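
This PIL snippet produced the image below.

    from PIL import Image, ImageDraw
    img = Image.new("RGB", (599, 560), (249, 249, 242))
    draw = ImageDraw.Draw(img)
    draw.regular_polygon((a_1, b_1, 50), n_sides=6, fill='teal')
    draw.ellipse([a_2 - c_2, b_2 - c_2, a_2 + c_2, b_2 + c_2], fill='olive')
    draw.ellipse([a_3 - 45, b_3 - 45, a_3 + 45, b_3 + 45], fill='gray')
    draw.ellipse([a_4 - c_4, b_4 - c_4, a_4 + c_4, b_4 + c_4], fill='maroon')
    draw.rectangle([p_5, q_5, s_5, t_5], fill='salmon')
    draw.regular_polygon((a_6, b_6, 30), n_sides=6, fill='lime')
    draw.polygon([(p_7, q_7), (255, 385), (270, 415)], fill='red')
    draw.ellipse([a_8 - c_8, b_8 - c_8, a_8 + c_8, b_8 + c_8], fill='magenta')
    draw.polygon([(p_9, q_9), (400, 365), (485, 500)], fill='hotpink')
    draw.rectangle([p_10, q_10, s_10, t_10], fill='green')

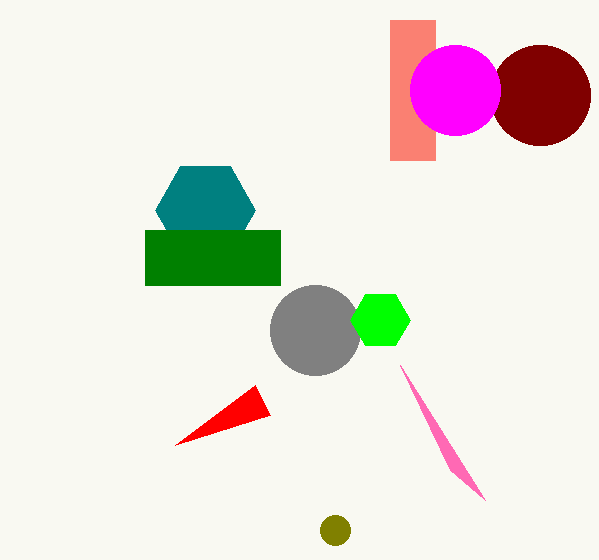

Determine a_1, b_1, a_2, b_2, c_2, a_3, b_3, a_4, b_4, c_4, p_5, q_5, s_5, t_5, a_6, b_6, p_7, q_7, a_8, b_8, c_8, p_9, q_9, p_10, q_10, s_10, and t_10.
a_1 = 205, b_1 = 210, a_2 = 335, b_2 = 530, c_2 = 15, a_3 = 315, b_3 = 330, a_4 = 540, b_4 = 95, c_4 = 50, p_5 = 390, q_5 = 20, s_5 = 435, t_5 = 160, a_6 = 380, b_6 = 320, p_7 = 175, q_7 = 445, a_8 = 455, b_8 = 90, c_8 = 45, p_9 = 450, q_9 = 470, p_10 = 145, q_10 = 230, s_10 = 280, t_10 = 285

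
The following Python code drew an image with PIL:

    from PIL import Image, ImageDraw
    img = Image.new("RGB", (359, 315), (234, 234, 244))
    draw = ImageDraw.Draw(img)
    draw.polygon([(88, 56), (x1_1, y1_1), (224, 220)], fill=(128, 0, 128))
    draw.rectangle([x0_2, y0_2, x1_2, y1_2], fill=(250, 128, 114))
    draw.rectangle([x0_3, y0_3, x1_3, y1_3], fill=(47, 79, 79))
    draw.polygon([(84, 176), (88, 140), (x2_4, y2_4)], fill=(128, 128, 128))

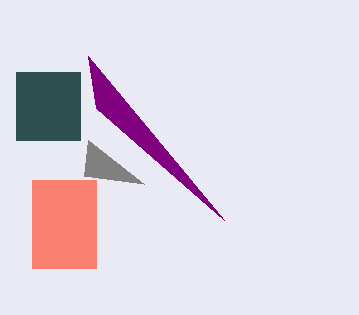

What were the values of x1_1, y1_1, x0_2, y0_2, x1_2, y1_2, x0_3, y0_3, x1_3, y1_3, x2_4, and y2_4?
x1_1 = 96; y1_1 = 108; x0_2 = 32; y0_2 = 180; x1_2 = 96; y1_2 = 268; x0_3 = 16; y0_3 = 72; x1_3 = 80; y1_3 = 140; x2_4 = 144; y2_4 = 184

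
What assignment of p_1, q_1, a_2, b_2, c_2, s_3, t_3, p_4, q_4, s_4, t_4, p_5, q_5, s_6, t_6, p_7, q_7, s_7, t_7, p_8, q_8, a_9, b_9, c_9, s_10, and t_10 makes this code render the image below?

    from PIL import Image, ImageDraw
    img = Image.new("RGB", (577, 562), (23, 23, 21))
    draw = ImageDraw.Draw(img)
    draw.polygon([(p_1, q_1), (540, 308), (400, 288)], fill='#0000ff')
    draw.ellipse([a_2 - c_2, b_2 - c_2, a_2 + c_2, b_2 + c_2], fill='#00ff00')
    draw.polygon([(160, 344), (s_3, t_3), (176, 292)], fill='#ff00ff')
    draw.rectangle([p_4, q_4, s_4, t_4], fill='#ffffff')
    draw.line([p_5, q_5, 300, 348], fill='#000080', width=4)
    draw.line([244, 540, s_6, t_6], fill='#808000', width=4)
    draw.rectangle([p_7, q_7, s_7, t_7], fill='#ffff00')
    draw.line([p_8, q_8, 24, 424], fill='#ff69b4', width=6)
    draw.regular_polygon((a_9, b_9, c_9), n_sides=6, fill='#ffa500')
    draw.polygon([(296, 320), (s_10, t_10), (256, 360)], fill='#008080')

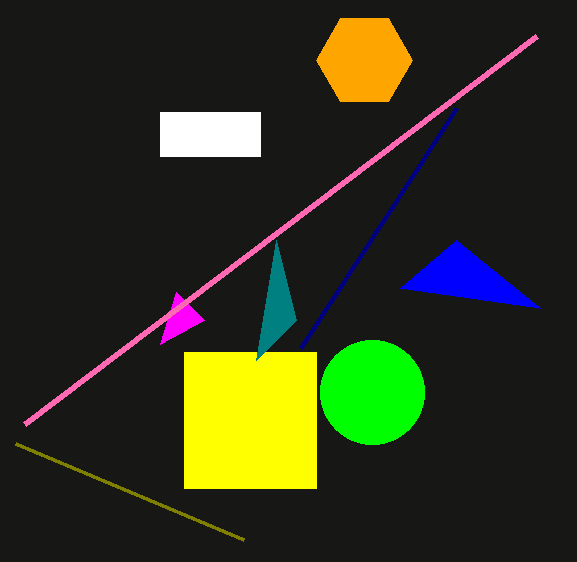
p_1 = 456; q_1 = 240; a_2 = 372; b_2 = 392; c_2 = 52; s_3 = 204; t_3 = 320; p_4 = 160; q_4 = 112; s_4 = 260; t_4 = 156; p_5 = 456; q_5 = 108; s_6 = 16; t_6 = 444; p_7 = 184; q_7 = 352; s_7 = 316; t_7 = 488; p_8 = 536; q_8 = 36; a_9 = 364; b_9 = 60; c_9 = 48; s_10 = 276; t_10 = 240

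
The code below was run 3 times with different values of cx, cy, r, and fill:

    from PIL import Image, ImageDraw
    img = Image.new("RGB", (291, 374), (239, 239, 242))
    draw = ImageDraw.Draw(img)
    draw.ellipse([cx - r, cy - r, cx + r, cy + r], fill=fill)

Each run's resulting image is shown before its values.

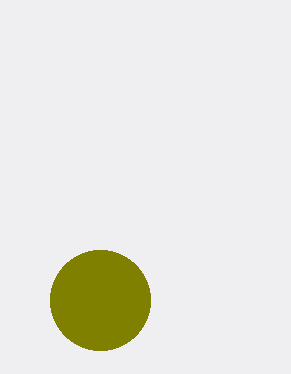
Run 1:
cx = 100, cy = 300, r = 50, fill = 'olive'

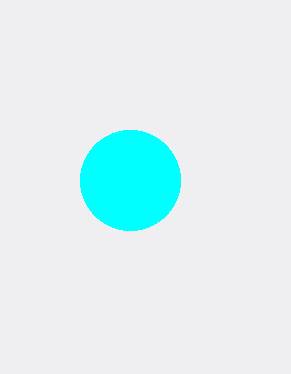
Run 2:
cx = 130, cy = 180, r = 50, fill = 'cyan'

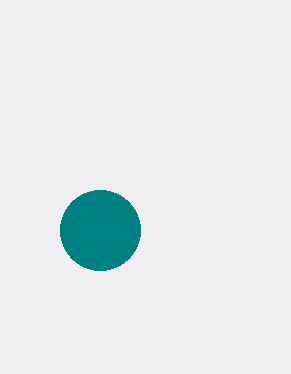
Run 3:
cx = 100, cy = 230, r = 40, fill = 'teal'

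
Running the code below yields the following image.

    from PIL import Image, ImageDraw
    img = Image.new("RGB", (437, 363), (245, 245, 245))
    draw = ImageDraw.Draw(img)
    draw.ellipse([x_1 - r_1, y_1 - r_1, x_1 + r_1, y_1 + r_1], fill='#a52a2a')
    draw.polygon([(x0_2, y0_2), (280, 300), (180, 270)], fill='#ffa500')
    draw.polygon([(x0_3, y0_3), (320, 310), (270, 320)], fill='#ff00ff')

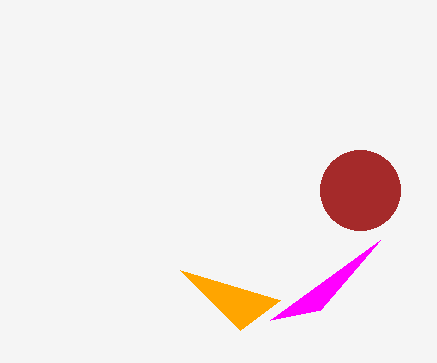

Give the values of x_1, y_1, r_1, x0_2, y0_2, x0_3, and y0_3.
x_1 = 360, y_1 = 190, r_1 = 40, x0_2 = 240, y0_2 = 330, x0_3 = 380, y0_3 = 240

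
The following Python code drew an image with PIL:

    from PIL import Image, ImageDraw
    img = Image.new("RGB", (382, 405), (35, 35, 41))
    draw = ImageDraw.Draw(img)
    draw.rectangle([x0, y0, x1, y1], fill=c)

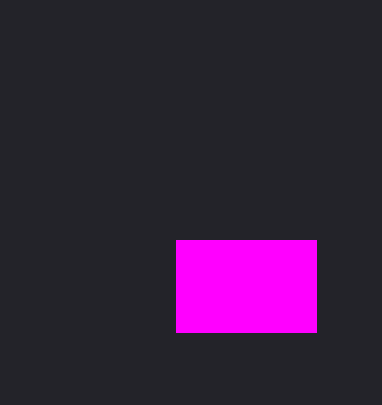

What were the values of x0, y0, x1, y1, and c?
x0 = 176, y0 = 240, x1 = 316, y1 = 332, c = 'magenta'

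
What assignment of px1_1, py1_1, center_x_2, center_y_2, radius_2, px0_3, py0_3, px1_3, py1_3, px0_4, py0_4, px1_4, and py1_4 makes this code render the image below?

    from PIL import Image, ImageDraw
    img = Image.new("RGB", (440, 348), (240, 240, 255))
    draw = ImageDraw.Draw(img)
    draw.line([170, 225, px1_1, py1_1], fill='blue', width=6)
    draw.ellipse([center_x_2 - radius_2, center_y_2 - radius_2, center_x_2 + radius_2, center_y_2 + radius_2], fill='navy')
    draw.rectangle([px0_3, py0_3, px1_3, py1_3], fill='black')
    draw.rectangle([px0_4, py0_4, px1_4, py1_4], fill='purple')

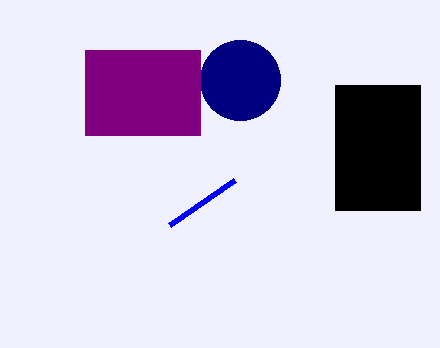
px1_1 = 235, py1_1 = 180, center_x_2 = 240, center_y_2 = 80, radius_2 = 40, px0_3 = 335, py0_3 = 85, px1_3 = 420, py1_3 = 210, px0_4 = 85, py0_4 = 50, px1_4 = 200, py1_4 = 135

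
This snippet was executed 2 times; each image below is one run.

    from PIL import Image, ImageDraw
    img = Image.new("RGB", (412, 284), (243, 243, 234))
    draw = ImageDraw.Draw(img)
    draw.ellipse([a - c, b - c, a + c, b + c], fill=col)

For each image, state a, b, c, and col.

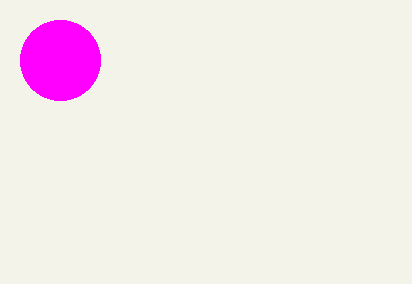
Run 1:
a = 60; b = 60; c = 40; col = 'magenta'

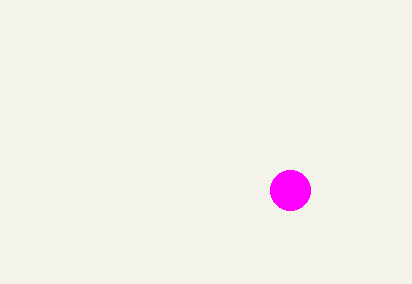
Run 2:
a = 290; b = 190; c = 20; col = 'magenta'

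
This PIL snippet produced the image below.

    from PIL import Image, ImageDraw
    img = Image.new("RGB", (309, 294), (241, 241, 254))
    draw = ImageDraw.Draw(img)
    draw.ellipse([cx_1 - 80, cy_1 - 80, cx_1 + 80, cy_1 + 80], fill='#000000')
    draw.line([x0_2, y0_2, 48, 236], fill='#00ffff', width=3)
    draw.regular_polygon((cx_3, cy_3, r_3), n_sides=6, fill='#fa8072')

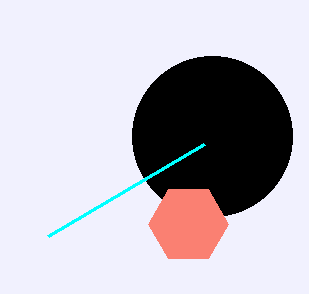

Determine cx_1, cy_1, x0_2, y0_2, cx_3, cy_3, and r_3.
cx_1 = 212, cy_1 = 136, x0_2 = 204, y0_2 = 144, cx_3 = 188, cy_3 = 224, r_3 = 40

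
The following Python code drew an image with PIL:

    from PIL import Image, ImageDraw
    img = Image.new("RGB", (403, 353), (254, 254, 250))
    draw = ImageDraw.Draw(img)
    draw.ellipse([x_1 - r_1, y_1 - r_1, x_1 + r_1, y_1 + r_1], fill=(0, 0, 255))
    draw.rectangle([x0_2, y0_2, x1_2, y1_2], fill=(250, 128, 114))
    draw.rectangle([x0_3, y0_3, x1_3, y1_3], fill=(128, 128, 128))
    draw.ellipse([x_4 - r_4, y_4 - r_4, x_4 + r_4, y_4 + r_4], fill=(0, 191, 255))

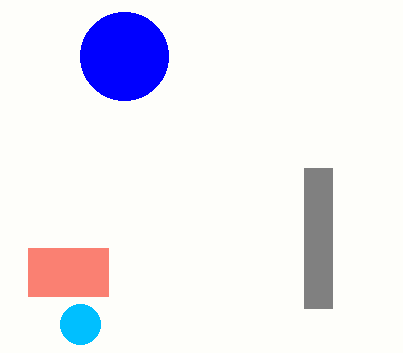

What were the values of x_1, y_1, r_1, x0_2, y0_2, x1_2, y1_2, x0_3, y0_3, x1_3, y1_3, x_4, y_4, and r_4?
x_1 = 124
y_1 = 56
r_1 = 44
x0_2 = 28
y0_2 = 248
x1_2 = 108
y1_2 = 296
x0_3 = 304
y0_3 = 168
x1_3 = 332
y1_3 = 308
x_4 = 80
y_4 = 324
r_4 = 20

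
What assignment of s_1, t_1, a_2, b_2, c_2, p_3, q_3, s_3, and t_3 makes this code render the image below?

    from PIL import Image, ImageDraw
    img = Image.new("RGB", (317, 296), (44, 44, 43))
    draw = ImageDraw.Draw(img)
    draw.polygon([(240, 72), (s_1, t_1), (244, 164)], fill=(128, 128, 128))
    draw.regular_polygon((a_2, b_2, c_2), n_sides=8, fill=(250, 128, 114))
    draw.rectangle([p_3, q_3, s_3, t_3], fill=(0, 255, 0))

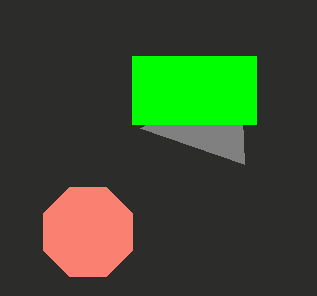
s_1 = 140; t_1 = 128; a_2 = 88; b_2 = 232; c_2 = 48; p_3 = 132; q_3 = 56; s_3 = 256; t_3 = 124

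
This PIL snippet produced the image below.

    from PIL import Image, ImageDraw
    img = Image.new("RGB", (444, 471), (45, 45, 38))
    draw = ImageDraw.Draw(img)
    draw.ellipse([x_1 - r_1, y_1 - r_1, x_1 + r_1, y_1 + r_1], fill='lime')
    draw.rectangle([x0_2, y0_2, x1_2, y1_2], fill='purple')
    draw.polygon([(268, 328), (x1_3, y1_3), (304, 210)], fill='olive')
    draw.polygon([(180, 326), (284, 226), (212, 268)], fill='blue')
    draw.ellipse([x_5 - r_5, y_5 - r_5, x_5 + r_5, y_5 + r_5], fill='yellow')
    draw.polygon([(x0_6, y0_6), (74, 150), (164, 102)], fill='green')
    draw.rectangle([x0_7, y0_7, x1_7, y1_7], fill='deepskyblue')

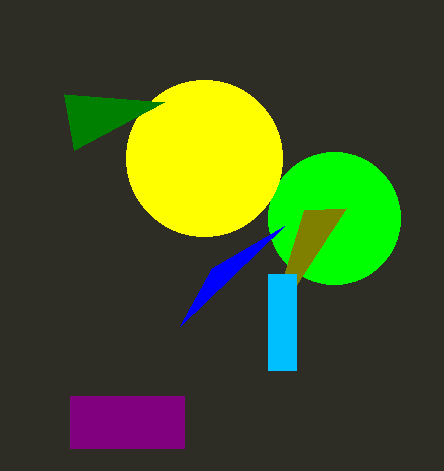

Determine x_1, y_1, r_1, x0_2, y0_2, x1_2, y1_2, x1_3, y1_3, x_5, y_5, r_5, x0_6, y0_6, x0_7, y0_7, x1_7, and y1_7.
x_1 = 334
y_1 = 218
r_1 = 66
x0_2 = 70
y0_2 = 396
x1_2 = 184
y1_2 = 448
x1_3 = 346
y1_3 = 208
x_5 = 204
y_5 = 158
r_5 = 78
x0_6 = 64
y0_6 = 94
x0_7 = 268
y0_7 = 274
x1_7 = 296
y1_7 = 370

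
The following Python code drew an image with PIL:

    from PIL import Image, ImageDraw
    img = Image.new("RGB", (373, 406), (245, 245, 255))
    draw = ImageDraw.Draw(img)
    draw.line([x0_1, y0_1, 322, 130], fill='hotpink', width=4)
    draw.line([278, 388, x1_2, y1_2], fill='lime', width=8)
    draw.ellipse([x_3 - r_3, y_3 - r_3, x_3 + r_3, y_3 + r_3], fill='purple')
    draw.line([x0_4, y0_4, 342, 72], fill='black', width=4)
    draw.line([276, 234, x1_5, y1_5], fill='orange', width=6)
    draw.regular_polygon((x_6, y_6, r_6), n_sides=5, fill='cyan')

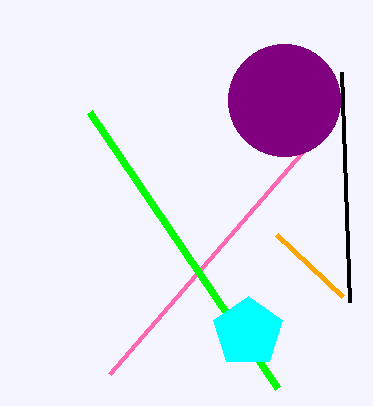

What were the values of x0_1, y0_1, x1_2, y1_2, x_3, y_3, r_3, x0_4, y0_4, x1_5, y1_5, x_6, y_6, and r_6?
x0_1 = 110, y0_1 = 374, x1_2 = 90, y1_2 = 112, x_3 = 284, y_3 = 100, r_3 = 56, x0_4 = 350, y0_4 = 302, x1_5 = 342, y1_5 = 296, x_6 = 248, y_6 = 332, r_6 = 36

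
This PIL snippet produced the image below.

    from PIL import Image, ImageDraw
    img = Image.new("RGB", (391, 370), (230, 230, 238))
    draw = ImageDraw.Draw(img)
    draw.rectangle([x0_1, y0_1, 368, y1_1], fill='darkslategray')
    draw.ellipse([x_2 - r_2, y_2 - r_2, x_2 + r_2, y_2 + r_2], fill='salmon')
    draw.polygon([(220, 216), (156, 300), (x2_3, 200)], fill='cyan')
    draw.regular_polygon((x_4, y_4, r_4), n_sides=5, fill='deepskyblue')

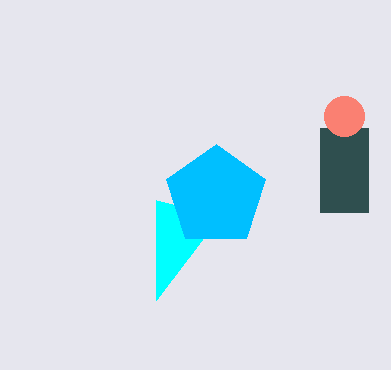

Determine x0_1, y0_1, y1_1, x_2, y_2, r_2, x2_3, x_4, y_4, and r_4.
x0_1 = 320, y0_1 = 128, y1_1 = 212, x_2 = 344, y_2 = 116, r_2 = 20, x2_3 = 156, x_4 = 216, y_4 = 196, r_4 = 52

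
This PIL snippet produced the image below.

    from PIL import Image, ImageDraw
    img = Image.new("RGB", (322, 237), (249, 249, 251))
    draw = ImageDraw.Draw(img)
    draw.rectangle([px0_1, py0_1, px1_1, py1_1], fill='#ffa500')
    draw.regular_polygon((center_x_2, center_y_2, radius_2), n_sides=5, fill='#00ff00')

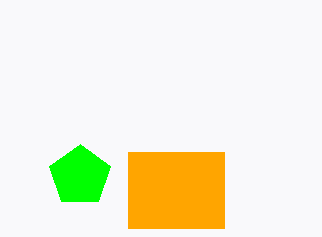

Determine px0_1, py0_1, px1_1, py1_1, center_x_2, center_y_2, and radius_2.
px0_1 = 128
py0_1 = 152
px1_1 = 224
py1_1 = 228
center_x_2 = 80
center_y_2 = 176
radius_2 = 32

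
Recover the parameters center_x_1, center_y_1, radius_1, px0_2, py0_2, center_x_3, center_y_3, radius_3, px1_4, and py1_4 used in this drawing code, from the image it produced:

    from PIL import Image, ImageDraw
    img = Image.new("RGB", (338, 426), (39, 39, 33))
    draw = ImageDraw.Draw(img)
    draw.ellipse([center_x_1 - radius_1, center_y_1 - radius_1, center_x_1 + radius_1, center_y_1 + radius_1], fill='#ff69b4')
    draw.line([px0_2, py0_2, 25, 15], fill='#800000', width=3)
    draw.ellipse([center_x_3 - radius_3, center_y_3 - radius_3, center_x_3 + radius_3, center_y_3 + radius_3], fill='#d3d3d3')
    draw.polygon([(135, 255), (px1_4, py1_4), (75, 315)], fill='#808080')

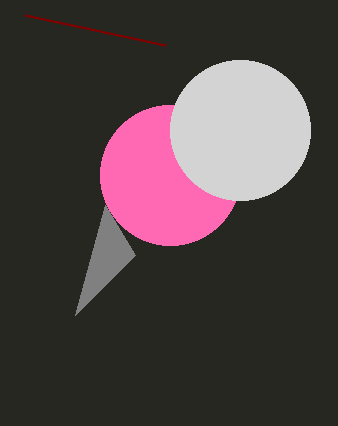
center_x_1 = 170, center_y_1 = 175, radius_1 = 70, px0_2 = 165, py0_2 = 45, center_x_3 = 240, center_y_3 = 130, radius_3 = 70, px1_4 = 105, py1_4 = 205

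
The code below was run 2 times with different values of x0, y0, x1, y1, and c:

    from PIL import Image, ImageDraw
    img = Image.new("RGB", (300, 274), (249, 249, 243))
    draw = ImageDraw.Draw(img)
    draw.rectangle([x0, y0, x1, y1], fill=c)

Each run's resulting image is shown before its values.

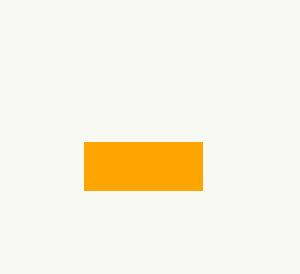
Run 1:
x0 = 84
y0 = 142
x1 = 202
y1 = 190
c = 'orange'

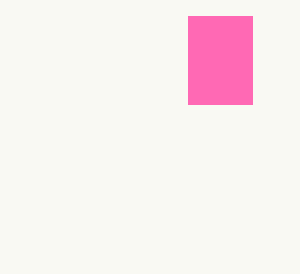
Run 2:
x0 = 188; y0 = 16; x1 = 252; y1 = 104; c = 'hotpink'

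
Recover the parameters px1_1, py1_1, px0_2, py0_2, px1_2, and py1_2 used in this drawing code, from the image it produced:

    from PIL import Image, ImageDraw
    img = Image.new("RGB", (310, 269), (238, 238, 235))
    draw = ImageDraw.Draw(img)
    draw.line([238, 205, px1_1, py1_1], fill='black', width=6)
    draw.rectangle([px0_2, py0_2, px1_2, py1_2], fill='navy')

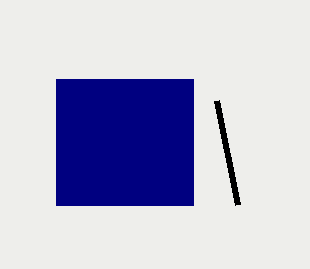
px1_1 = 217; py1_1 = 101; px0_2 = 56; py0_2 = 79; px1_2 = 193; py1_2 = 205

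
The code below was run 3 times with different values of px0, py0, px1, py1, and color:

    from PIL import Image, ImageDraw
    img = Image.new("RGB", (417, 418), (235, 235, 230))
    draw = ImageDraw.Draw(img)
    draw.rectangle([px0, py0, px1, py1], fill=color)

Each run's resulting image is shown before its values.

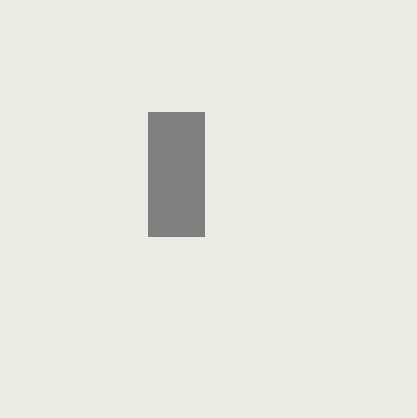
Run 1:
px0 = 148
py0 = 112
px1 = 204
py1 = 236
color = 'gray'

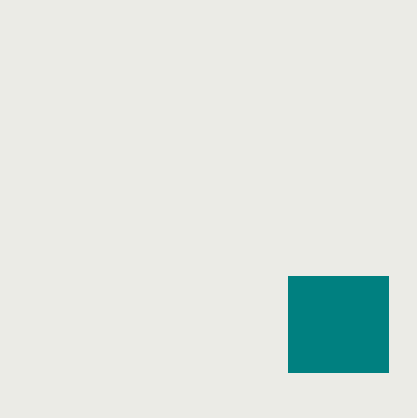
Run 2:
px0 = 288; py0 = 276; px1 = 388; py1 = 372; color = 'teal'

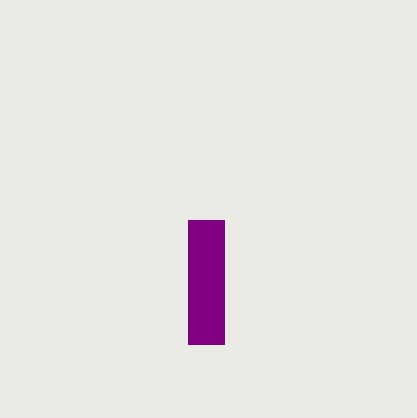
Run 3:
px0 = 188, py0 = 220, px1 = 224, py1 = 344, color = 'purple'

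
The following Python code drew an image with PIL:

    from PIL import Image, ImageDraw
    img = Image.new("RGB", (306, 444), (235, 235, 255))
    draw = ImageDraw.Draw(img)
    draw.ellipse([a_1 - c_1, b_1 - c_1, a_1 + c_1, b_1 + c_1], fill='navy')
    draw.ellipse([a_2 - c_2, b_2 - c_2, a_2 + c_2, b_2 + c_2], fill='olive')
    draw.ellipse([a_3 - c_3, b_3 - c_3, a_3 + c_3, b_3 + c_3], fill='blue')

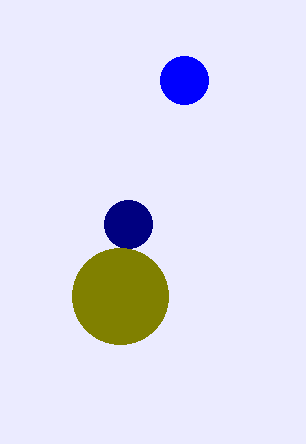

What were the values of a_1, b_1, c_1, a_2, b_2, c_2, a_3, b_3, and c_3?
a_1 = 128; b_1 = 224; c_1 = 24; a_2 = 120; b_2 = 296; c_2 = 48; a_3 = 184; b_3 = 80; c_3 = 24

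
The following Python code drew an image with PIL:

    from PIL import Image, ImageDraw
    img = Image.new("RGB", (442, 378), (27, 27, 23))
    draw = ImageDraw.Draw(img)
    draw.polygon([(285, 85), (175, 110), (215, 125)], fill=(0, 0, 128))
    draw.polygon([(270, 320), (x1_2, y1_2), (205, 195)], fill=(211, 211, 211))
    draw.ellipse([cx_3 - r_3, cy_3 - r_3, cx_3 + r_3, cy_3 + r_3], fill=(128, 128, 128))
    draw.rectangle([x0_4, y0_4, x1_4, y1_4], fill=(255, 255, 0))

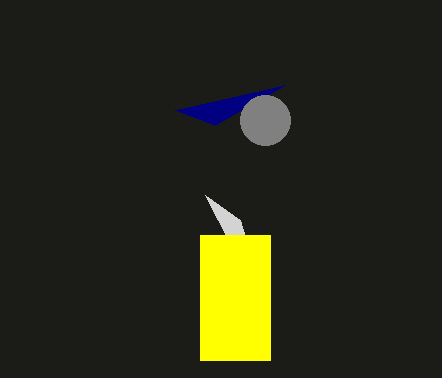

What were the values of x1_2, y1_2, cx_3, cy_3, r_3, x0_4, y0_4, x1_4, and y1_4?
x1_2 = 240, y1_2 = 220, cx_3 = 265, cy_3 = 120, r_3 = 25, x0_4 = 200, y0_4 = 235, x1_4 = 270, y1_4 = 360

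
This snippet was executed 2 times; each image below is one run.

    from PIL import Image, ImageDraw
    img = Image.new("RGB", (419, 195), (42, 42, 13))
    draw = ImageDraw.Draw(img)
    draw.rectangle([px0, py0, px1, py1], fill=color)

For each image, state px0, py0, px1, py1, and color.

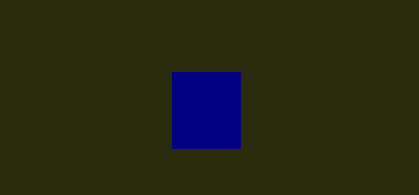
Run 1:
px0 = 172; py0 = 72; px1 = 240; py1 = 148; color = 'navy'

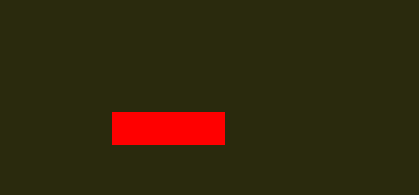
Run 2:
px0 = 112; py0 = 112; px1 = 224; py1 = 144; color = 'red'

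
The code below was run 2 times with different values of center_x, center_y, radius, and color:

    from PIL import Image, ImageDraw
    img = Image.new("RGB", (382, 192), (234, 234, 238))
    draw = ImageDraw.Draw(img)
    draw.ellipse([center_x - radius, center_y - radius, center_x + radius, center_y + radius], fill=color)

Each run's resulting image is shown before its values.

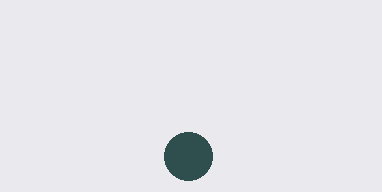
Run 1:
center_x = 188
center_y = 156
radius = 24
color = 'darkslategray'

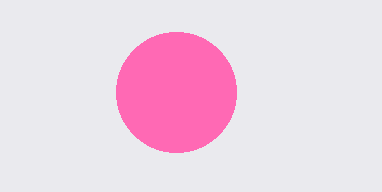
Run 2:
center_x = 176; center_y = 92; radius = 60; color = 'hotpink'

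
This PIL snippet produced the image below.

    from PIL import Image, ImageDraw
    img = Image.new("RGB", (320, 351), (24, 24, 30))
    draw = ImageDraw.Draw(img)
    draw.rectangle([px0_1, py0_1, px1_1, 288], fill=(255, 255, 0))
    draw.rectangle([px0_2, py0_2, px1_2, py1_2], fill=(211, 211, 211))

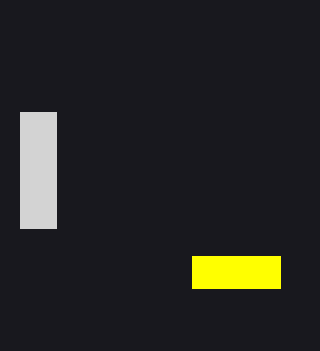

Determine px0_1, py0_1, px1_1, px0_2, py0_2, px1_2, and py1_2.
px0_1 = 192, py0_1 = 256, px1_1 = 280, px0_2 = 20, py0_2 = 112, px1_2 = 56, py1_2 = 228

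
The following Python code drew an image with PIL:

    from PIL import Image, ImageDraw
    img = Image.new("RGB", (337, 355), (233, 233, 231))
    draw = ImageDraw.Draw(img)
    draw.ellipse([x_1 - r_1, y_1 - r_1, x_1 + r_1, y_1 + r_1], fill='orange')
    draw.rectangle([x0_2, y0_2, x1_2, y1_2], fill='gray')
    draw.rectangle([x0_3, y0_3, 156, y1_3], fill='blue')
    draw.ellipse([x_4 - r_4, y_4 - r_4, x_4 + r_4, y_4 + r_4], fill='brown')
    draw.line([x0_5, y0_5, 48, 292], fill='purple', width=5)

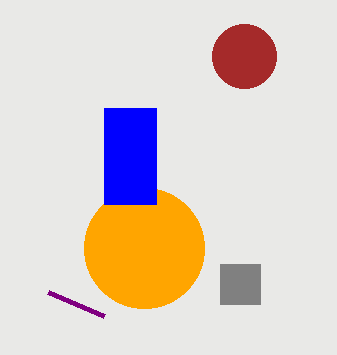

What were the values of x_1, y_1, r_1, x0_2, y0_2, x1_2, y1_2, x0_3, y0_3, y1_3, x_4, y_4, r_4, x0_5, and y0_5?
x_1 = 144; y_1 = 248; r_1 = 60; x0_2 = 220; y0_2 = 264; x1_2 = 260; y1_2 = 304; x0_3 = 104; y0_3 = 108; y1_3 = 204; x_4 = 244; y_4 = 56; r_4 = 32; x0_5 = 104; y0_5 = 316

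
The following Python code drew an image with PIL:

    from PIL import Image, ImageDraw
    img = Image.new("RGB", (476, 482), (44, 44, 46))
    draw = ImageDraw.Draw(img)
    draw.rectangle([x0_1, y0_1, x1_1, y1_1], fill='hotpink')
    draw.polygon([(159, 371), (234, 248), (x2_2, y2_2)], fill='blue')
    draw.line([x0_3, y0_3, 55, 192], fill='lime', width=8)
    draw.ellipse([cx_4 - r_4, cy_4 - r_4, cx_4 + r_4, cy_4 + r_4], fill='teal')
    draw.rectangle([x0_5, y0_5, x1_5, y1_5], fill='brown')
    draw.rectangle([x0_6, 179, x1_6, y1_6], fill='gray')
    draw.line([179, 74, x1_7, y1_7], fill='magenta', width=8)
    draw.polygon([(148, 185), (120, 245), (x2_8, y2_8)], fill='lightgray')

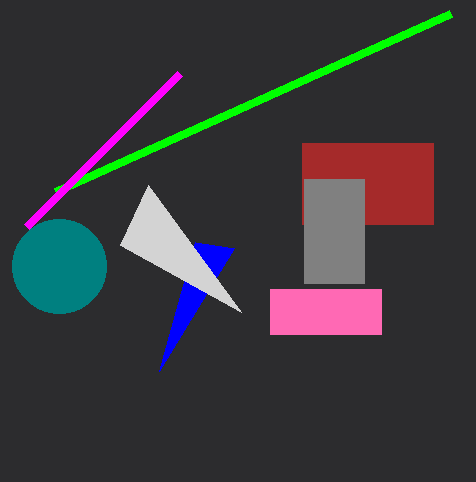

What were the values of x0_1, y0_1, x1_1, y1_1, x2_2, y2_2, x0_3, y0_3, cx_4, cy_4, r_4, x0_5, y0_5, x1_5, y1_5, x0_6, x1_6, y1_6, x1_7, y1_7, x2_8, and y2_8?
x0_1 = 270; y0_1 = 289; x1_1 = 381; y1_1 = 334; x2_2 = 195; y2_2 = 242; x0_3 = 450; y0_3 = 14; cx_4 = 59; cy_4 = 266; r_4 = 47; x0_5 = 302; y0_5 = 143; x1_5 = 433; y1_5 = 224; x0_6 = 304; x1_6 = 364; y1_6 = 283; x1_7 = 26; y1_7 = 227; x2_8 = 241; y2_8 = 312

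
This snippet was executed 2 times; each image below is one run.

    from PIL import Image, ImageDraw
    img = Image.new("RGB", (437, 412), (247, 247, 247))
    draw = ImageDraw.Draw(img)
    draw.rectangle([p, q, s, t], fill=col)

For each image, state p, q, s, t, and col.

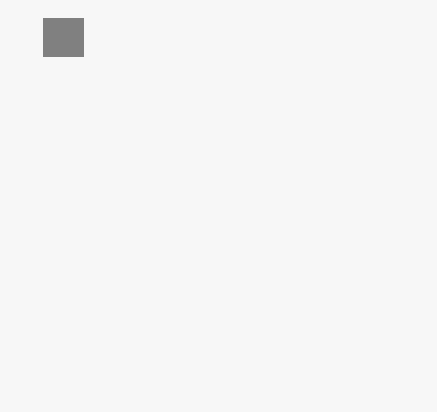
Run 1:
p = 43; q = 18; s = 83; t = 56; col = 'gray'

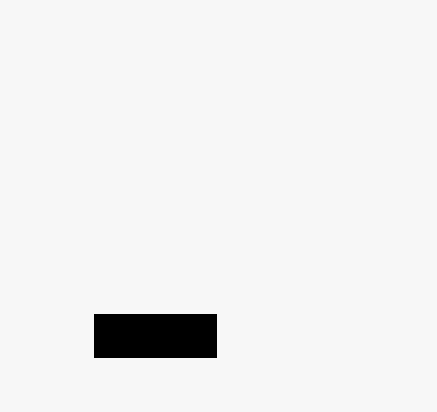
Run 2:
p = 94
q = 314
s = 216
t = 357
col = 'black'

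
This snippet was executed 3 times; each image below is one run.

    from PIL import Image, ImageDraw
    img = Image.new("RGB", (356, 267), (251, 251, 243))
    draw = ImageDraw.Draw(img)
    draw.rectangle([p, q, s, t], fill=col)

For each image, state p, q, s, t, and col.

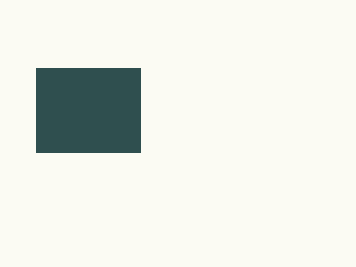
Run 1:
p = 36; q = 68; s = 140; t = 152; col = 'darkslategray'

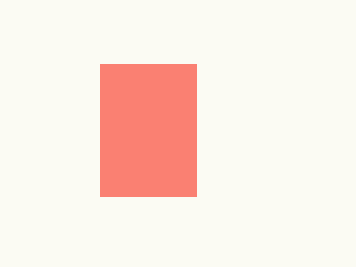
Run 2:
p = 100, q = 64, s = 196, t = 196, col = 'salmon'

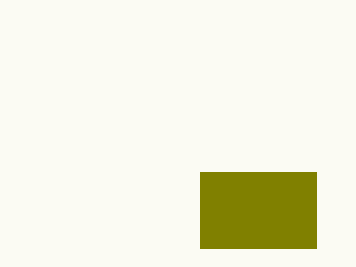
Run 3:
p = 200; q = 172; s = 316; t = 248; col = 'olive'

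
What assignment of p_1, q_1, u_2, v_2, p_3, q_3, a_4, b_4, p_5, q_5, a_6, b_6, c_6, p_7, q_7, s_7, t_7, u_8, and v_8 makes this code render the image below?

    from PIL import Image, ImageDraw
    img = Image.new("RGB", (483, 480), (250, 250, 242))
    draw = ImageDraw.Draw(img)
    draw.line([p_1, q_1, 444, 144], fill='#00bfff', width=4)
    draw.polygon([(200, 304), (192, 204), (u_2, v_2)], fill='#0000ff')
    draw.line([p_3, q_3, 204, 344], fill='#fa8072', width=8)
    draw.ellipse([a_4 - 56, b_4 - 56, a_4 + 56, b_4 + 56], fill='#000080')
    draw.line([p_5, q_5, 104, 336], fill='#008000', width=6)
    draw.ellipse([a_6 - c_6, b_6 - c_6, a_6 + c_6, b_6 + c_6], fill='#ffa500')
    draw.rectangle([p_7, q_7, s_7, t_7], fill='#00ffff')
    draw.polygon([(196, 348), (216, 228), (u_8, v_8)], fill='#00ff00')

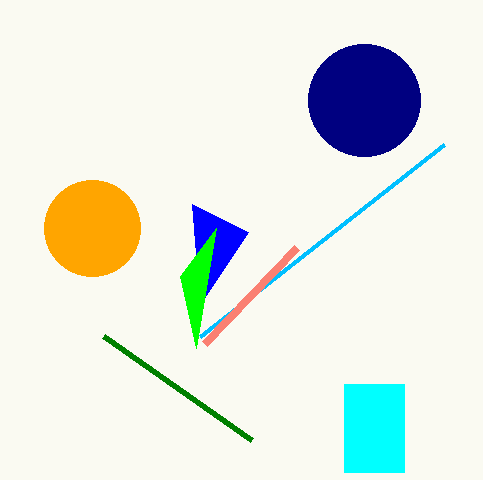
p_1 = 200, q_1 = 336, u_2 = 248, v_2 = 232, p_3 = 296, q_3 = 248, a_4 = 364, b_4 = 100, p_5 = 252, q_5 = 440, a_6 = 92, b_6 = 228, c_6 = 48, p_7 = 344, q_7 = 384, s_7 = 404, t_7 = 472, u_8 = 180, v_8 = 276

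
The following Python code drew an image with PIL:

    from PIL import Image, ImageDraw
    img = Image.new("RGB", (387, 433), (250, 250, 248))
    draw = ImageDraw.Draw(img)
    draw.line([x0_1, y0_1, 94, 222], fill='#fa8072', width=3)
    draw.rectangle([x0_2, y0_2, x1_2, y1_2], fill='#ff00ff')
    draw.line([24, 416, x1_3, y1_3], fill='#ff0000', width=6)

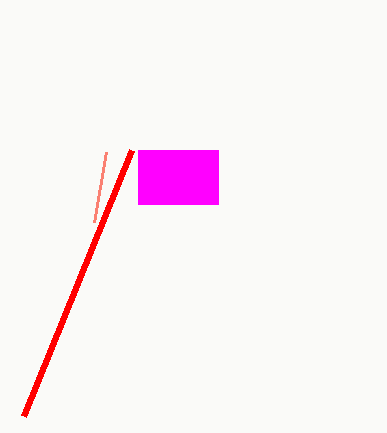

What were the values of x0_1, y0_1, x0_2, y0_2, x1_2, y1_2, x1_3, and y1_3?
x0_1 = 106; y0_1 = 152; x0_2 = 138; y0_2 = 150; x1_2 = 218; y1_2 = 204; x1_3 = 132; y1_3 = 150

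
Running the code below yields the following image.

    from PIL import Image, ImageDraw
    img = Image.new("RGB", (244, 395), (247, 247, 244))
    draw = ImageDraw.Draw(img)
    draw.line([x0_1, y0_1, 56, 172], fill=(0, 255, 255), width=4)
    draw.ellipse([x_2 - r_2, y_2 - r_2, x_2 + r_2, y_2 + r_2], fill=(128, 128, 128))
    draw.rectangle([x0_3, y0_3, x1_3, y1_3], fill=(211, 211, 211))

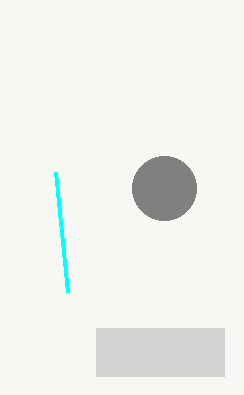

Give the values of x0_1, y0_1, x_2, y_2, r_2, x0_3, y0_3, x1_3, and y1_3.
x0_1 = 68, y0_1 = 292, x_2 = 164, y_2 = 188, r_2 = 32, x0_3 = 96, y0_3 = 328, x1_3 = 224, y1_3 = 376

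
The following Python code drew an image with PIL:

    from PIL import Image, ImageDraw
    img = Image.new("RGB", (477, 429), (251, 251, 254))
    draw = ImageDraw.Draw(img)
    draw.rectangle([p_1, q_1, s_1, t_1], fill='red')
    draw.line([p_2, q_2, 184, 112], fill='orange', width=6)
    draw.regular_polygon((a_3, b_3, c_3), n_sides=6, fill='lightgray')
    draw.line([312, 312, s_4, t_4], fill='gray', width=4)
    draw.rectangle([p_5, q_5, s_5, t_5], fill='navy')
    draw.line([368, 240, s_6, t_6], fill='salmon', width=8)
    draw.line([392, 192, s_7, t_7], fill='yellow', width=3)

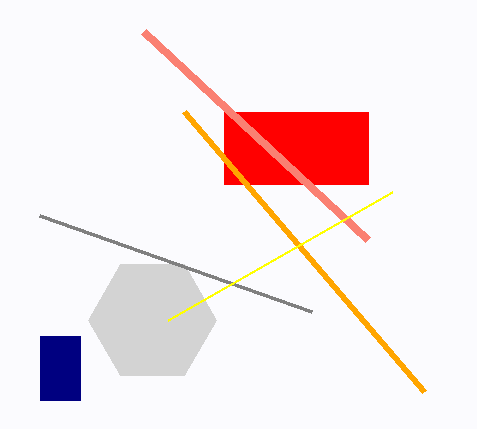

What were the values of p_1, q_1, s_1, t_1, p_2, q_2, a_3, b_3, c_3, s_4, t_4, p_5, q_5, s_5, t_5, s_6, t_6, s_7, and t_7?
p_1 = 224
q_1 = 112
s_1 = 368
t_1 = 184
p_2 = 424
q_2 = 392
a_3 = 152
b_3 = 320
c_3 = 64
s_4 = 40
t_4 = 216
p_5 = 40
q_5 = 336
s_5 = 80
t_5 = 400
s_6 = 144
t_6 = 32
s_7 = 168
t_7 = 320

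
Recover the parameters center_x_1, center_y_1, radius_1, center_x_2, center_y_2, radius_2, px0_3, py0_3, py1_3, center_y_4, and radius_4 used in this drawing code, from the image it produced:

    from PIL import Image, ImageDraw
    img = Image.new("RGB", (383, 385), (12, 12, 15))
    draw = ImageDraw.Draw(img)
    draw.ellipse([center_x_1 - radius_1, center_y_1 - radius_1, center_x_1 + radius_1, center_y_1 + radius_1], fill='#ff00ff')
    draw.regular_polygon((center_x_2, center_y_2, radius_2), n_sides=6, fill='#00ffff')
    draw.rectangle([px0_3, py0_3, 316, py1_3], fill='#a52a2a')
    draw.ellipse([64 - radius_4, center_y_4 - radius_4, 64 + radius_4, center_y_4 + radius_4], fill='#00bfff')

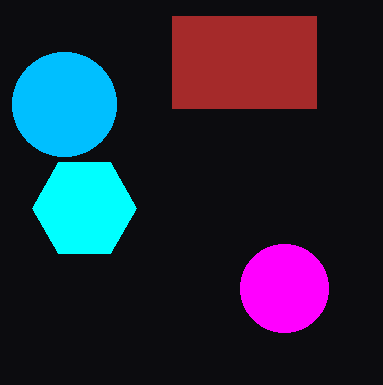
center_x_1 = 284, center_y_1 = 288, radius_1 = 44, center_x_2 = 84, center_y_2 = 208, radius_2 = 52, px0_3 = 172, py0_3 = 16, py1_3 = 108, center_y_4 = 104, radius_4 = 52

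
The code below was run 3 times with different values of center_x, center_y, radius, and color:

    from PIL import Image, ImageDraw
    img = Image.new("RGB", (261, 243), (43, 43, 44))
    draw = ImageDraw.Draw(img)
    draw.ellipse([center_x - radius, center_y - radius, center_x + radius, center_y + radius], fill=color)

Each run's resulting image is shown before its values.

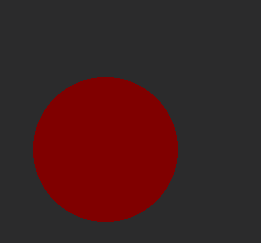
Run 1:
center_x = 105; center_y = 149; radius = 72; color = 'maroon'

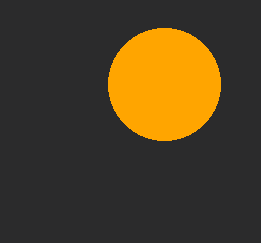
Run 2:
center_x = 164
center_y = 84
radius = 56
color = 'orange'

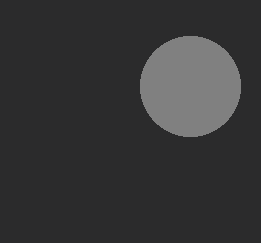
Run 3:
center_x = 190
center_y = 86
radius = 50
color = 'gray'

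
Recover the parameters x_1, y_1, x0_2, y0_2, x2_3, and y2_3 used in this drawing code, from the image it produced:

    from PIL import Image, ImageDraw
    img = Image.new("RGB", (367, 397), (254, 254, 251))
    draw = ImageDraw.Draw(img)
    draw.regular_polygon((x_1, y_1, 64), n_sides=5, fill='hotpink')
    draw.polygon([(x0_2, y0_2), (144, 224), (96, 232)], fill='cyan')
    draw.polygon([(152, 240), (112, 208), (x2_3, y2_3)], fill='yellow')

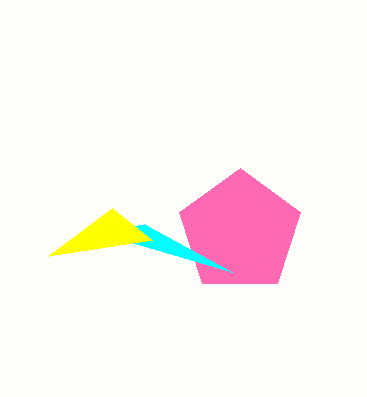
x_1 = 240; y_1 = 232; x0_2 = 232; y0_2 = 272; x2_3 = 48; y2_3 = 256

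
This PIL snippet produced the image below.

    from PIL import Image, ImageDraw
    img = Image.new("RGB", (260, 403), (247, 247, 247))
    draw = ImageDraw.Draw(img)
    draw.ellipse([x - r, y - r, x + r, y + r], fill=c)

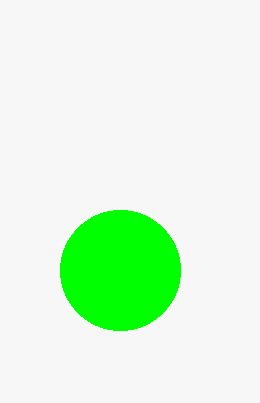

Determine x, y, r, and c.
x = 120
y = 270
r = 60
c = 'lime'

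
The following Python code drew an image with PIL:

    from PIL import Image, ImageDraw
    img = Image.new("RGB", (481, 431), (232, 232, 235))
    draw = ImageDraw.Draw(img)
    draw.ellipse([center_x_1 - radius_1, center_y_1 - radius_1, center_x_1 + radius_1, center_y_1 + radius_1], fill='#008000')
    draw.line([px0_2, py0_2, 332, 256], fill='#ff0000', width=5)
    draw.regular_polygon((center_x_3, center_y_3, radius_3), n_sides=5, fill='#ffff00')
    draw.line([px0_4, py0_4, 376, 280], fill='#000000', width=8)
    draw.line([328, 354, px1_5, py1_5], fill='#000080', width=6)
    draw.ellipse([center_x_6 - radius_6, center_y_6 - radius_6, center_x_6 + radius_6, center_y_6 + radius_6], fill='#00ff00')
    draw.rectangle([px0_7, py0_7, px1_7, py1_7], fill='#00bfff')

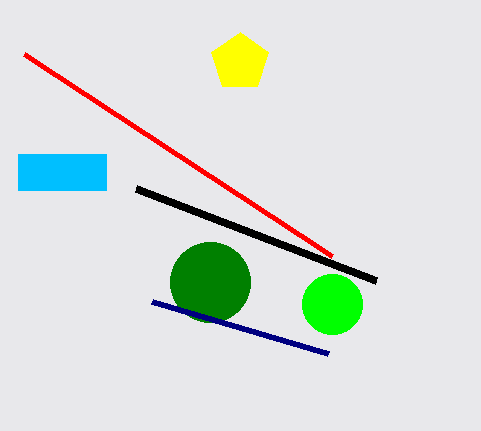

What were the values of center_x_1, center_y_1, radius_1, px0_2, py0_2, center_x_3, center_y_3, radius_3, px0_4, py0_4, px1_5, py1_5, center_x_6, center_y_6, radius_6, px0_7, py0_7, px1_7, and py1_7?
center_x_1 = 210, center_y_1 = 282, radius_1 = 40, px0_2 = 24, py0_2 = 54, center_x_3 = 240, center_y_3 = 62, radius_3 = 30, px0_4 = 136, py0_4 = 188, px1_5 = 152, py1_5 = 302, center_x_6 = 332, center_y_6 = 304, radius_6 = 30, px0_7 = 18, py0_7 = 154, px1_7 = 106, py1_7 = 190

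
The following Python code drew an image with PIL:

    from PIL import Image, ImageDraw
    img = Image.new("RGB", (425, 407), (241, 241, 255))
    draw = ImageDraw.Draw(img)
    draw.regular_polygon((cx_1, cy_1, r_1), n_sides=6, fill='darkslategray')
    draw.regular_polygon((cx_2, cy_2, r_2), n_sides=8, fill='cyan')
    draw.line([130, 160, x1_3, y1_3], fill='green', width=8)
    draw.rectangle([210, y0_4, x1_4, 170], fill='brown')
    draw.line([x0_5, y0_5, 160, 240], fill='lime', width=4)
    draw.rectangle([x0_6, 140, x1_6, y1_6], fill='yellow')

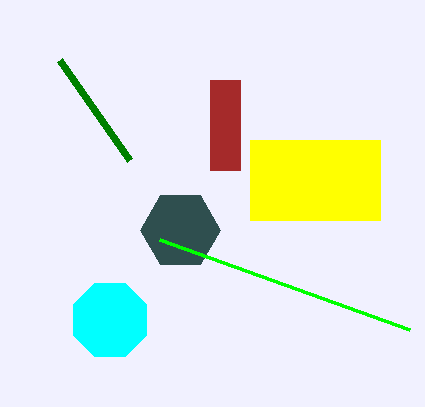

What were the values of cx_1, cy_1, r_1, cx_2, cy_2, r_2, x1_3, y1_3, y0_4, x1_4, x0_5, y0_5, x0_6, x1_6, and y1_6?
cx_1 = 180; cy_1 = 230; r_1 = 40; cx_2 = 110; cy_2 = 320; r_2 = 40; x1_3 = 60; y1_3 = 60; y0_4 = 80; x1_4 = 240; x0_5 = 410; y0_5 = 330; x0_6 = 250; x1_6 = 380; y1_6 = 220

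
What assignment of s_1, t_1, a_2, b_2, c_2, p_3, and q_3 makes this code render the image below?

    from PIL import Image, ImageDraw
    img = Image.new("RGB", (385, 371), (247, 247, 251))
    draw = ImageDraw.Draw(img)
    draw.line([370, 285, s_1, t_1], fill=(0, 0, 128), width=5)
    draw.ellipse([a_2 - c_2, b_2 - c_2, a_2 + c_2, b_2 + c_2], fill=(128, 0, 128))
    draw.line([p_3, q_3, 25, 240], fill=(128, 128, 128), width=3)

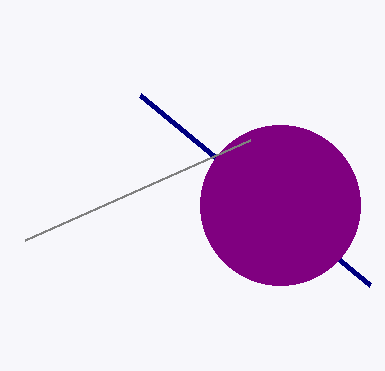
s_1 = 140, t_1 = 95, a_2 = 280, b_2 = 205, c_2 = 80, p_3 = 250, q_3 = 140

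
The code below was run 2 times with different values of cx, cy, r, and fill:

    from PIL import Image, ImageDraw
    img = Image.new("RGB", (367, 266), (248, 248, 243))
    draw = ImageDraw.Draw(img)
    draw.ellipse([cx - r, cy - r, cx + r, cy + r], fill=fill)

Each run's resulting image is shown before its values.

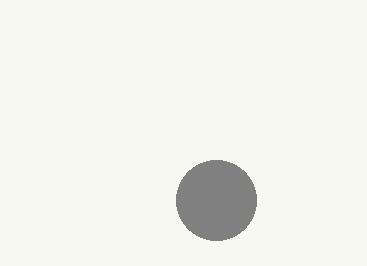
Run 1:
cx = 216, cy = 200, r = 40, fill = 'gray'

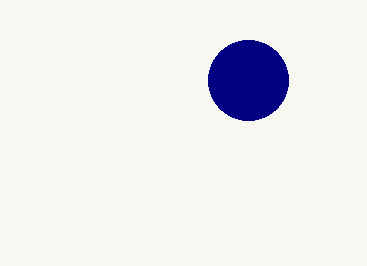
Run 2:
cx = 248
cy = 80
r = 40
fill = 'navy'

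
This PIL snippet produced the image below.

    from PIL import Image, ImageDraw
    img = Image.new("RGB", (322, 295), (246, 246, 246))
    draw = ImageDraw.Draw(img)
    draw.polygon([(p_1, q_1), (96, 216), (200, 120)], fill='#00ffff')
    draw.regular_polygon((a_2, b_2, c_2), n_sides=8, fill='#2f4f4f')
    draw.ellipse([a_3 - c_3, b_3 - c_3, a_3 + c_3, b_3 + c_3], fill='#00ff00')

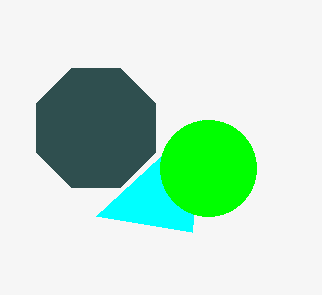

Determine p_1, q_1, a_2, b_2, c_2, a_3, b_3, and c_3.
p_1 = 192, q_1 = 232, a_2 = 96, b_2 = 128, c_2 = 64, a_3 = 208, b_3 = 168, c_3 = 48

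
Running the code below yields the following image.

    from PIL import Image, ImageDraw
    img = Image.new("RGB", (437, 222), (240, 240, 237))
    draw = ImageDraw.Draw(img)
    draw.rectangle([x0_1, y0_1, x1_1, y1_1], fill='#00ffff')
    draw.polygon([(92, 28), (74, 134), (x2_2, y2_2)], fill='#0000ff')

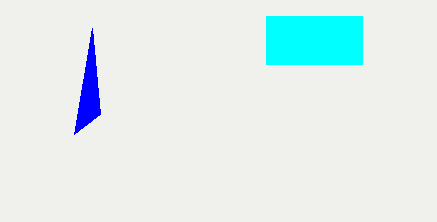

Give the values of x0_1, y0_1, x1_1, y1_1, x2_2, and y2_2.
x0_1 = 266, y0_1 = 16, x1_1 = 362, y1_1 = 64, x2_2 = 100, y2_2 = 114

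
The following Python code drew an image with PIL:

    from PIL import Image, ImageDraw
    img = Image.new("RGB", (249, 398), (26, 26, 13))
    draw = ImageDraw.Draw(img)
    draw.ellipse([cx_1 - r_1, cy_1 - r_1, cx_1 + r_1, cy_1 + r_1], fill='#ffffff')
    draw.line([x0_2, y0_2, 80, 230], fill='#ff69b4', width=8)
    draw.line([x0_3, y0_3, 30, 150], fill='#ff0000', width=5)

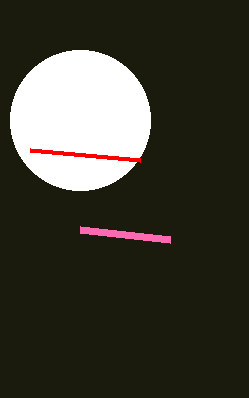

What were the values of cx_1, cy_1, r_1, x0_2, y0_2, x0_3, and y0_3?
cx_1 = 80; cy_1 = 120; r_1 = 70; x0_2 = 170; y0_2 = 240; x0_3 = 140; y0_3 = 160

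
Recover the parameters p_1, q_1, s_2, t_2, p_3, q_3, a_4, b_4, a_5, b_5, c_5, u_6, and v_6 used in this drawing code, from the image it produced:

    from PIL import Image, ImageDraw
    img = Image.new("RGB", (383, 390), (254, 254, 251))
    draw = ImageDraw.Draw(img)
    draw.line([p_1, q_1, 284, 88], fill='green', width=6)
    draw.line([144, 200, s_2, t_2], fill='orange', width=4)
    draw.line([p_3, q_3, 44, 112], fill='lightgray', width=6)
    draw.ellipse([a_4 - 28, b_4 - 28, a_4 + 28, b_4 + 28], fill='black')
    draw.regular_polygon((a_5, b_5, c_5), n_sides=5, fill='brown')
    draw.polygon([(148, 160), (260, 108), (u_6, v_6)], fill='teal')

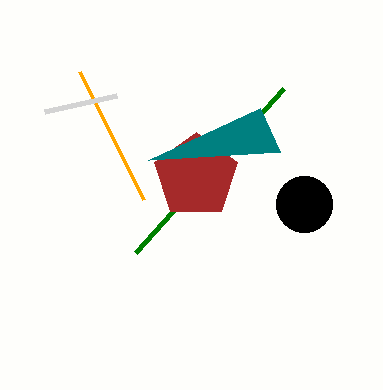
p_1 = 136, q_1 = 252, s_2 = 80, t_2 = 72, p_3 = 116, q_3 = 96, a_4 = 304, b_4 = 204, a_5 = 196, b_5 = 176, c_5 = 44, u_6 = 280, v_6 = 152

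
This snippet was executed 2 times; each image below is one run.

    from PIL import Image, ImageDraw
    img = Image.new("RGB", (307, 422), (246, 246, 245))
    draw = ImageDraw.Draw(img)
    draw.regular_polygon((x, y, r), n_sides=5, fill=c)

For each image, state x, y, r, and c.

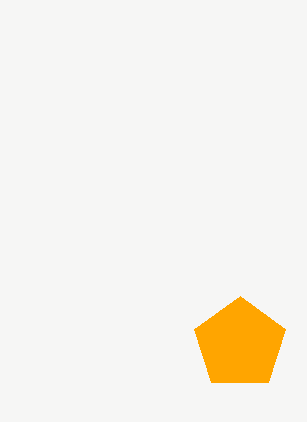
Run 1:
x = 240
y = 344
r = 48
c = 'orange'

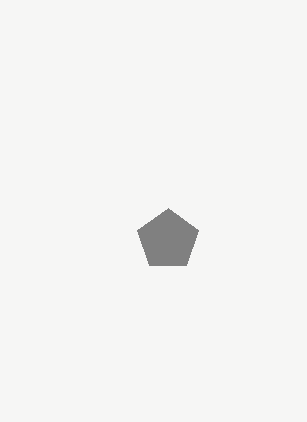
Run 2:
x = 168
y = 240
r = 32
c = 'gray'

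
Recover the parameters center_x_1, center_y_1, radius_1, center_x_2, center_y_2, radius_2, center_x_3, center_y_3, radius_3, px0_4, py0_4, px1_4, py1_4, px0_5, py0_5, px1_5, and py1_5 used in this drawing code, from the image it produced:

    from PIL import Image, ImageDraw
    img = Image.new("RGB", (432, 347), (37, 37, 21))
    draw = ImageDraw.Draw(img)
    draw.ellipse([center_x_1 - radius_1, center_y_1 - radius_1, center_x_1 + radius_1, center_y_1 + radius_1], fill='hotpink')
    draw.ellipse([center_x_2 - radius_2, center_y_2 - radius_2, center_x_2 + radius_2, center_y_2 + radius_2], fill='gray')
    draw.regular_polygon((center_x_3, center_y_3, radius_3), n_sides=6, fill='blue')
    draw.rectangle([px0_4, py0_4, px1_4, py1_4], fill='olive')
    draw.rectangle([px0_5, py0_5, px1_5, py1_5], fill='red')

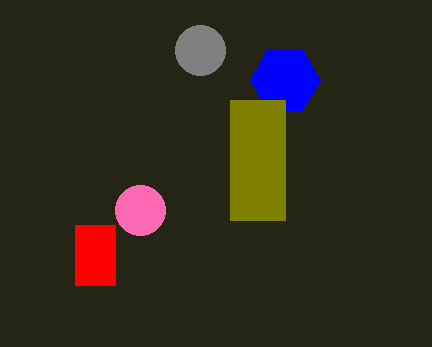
center_x_1 = 140; center_y_1 = 210; radius_1 = 25; center_x_2 = 200; center_y_2 = 50; radius_2 = 25; center_x_3 = 285; center_y_3 = 80; radius_3 = 35; px0_4 = 230; py0_4 = 100; px1_4 = 285; py1_4 = 220; px0_5 = 75; py0_5 = 225; px1_5 = 115; py1_5 = 285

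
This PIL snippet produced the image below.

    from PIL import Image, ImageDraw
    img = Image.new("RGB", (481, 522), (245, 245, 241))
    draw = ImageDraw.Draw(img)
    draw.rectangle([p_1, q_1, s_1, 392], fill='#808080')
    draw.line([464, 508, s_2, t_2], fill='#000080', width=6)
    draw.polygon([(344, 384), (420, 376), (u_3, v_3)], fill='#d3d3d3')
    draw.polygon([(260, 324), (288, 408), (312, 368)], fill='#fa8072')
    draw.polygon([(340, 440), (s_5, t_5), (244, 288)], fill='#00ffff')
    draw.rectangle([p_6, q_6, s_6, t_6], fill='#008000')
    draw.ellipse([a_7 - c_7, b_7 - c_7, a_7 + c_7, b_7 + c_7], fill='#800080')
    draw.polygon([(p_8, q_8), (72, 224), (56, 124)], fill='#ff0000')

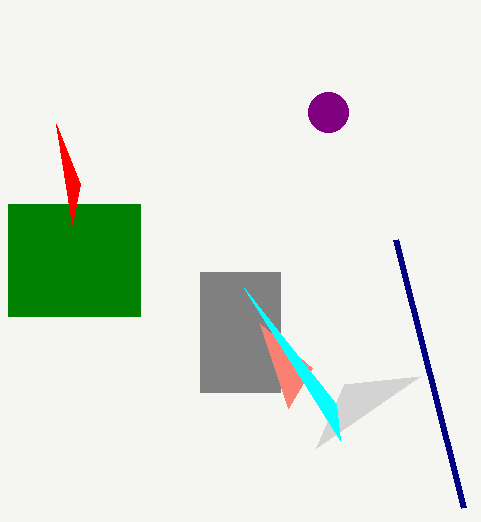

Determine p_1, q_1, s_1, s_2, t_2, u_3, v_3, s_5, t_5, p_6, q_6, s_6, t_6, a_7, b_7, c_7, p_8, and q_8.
p_1 = 200, q_1 = 272, s_1 = 280, s_2 = 396, t_2 = 240, u_3 = 316, v_3 = 448, s_5 = 336, t_5 = 404, p_6 = 8, q_6 = 204, s_6 = 140, t_6 = 316, a_7 = 328, b_7 = 112, c_7 = 20, p_8 = 80, q_8 = 184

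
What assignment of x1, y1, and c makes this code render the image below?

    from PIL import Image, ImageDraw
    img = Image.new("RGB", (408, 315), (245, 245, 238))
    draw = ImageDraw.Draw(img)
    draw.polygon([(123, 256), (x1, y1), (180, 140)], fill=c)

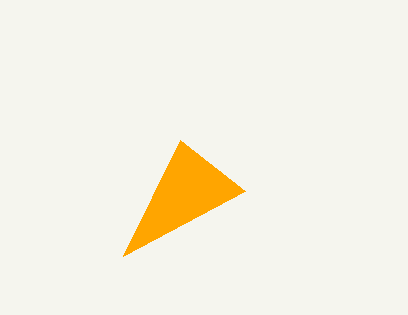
x1 = 245, y1 = 191, c = 'orange'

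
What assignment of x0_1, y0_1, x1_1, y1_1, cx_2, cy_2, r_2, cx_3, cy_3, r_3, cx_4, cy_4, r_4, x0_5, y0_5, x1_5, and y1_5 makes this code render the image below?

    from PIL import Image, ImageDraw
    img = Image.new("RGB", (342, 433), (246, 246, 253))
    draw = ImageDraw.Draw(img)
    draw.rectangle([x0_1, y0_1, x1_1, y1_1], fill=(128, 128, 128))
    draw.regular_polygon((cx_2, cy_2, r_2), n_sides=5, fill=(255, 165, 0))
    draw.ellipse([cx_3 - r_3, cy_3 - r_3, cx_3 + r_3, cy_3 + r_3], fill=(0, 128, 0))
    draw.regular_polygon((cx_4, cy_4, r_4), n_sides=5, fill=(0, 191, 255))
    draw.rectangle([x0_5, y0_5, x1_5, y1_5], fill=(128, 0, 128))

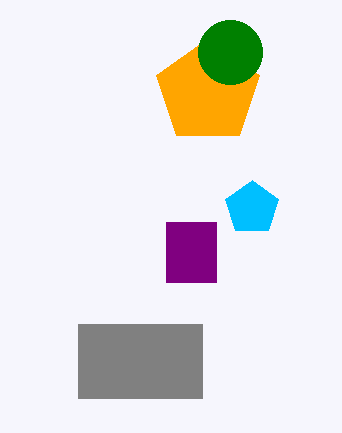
x0_1 = 78, y0_1 = 324, x1_1 = 202, y1_1 = 398, cx_2 = 208, cy_2 = 92, r_2 = 54, cx_3 = 230, cy_3 = 52, r_3 = 32, cx_4 = 252, cy_4 = 208, r_4 = 28, x0_5 = 166, y0_5 = 222, x1_5 = 216, y1_5 = 282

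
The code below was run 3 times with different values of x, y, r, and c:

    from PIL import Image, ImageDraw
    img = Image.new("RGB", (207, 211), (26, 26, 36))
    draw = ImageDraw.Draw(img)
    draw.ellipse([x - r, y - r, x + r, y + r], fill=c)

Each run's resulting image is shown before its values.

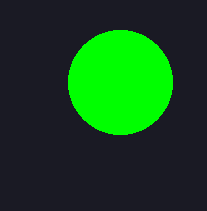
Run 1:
x = 120; y = 82; r = 52; c = 'lime'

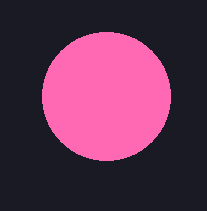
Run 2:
x = 106
y = 96
r = 64
c = 'hotpink'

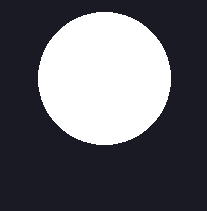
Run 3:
x = 104; y = 78; r = 66; c = 'white'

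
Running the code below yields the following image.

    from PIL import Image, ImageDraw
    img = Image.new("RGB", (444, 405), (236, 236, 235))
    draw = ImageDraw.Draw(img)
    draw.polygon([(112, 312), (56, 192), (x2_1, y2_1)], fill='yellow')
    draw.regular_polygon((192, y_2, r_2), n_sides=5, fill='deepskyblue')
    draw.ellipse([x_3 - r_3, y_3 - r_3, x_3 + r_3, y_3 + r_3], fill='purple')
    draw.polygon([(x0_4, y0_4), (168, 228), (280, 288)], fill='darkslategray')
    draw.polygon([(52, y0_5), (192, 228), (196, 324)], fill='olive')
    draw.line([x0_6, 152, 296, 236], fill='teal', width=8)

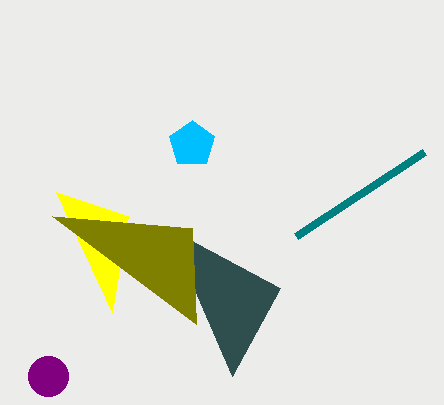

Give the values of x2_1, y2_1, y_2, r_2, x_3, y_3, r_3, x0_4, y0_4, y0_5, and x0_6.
x2_1 = 128
y2_1 = 216
y_2 = 144
r_2 = 24
x_3 = 48
y_3 = 376
r_3 = 20
x0_4 = 232
y0_4 = 376
y0_5 = 216
x0_6 = 424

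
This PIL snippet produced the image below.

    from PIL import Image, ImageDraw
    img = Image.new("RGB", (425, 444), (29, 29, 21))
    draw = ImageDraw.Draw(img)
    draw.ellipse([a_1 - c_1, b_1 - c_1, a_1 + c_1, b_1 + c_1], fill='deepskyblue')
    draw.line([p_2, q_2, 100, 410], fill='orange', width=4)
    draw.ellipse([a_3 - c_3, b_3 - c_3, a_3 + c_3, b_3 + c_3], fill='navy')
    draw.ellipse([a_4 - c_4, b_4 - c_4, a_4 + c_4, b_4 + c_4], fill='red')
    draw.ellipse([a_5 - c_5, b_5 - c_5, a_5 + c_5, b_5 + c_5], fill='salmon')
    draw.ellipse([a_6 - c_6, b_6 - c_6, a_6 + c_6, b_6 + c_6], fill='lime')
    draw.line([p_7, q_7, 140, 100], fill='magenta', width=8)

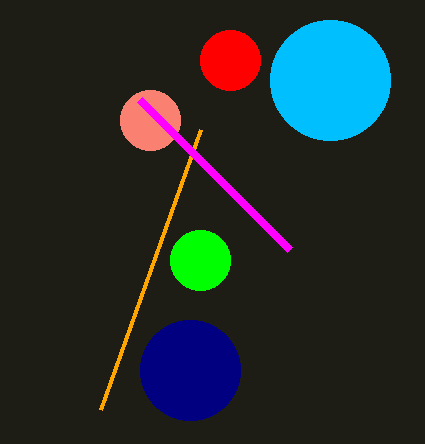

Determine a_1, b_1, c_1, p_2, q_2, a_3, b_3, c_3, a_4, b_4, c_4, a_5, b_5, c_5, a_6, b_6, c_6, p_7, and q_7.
a_1 = 330
b_1 = 80
c_1 = 60
p_2 = 200
q_2 = 130
a_3 = 190
b_3 = 370
c_3 = 50
a_4 = 230
b_4 = 60
c_4 = 30
a_5 = 150
b_5 = 120
c_5 = 30
a_6 = 200
b_6 = 260
c_6 = 30
p_7 = 290
q_7 = 250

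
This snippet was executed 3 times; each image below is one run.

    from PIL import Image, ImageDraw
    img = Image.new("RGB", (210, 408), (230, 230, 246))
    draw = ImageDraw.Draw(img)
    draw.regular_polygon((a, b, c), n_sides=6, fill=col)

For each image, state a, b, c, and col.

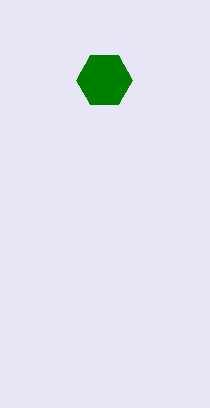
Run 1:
a = 104; b = 80; c = 28; col = 'green'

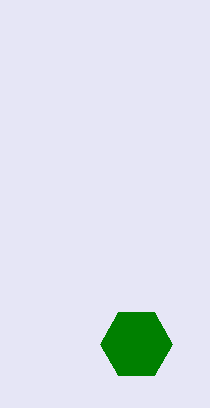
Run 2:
a = 136; b = 344; c = 36; col = 'green'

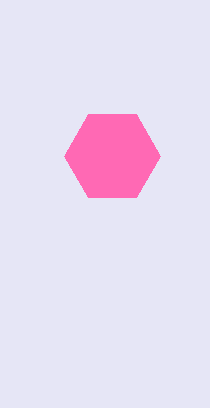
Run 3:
a = 112
b = 156
c = 48
col = 'hotpink'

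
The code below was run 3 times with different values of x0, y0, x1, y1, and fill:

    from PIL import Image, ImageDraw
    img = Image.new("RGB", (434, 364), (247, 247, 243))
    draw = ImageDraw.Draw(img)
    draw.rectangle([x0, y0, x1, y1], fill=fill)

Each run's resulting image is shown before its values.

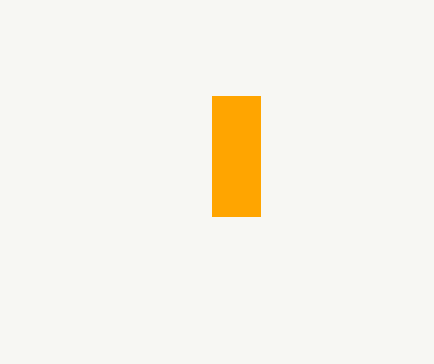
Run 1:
x0 = 212, y0 = 96, x1 = 260, y1 = 216, fill = 'orange'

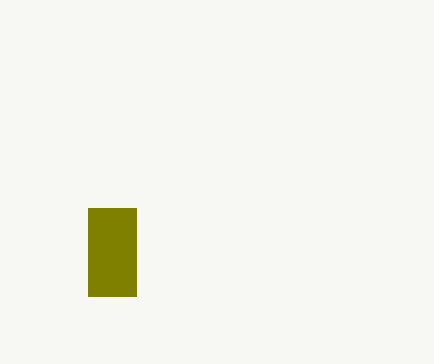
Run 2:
x0 = 88, y0 = 208, x1 = 136, y1 = 296, fill = 'olive'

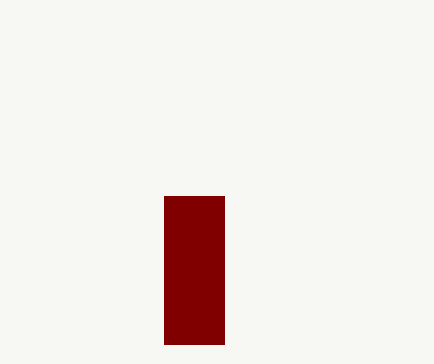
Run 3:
x0 = 164
y0 = 196
x1 = 224
y1 = 344
fill = 'maroon'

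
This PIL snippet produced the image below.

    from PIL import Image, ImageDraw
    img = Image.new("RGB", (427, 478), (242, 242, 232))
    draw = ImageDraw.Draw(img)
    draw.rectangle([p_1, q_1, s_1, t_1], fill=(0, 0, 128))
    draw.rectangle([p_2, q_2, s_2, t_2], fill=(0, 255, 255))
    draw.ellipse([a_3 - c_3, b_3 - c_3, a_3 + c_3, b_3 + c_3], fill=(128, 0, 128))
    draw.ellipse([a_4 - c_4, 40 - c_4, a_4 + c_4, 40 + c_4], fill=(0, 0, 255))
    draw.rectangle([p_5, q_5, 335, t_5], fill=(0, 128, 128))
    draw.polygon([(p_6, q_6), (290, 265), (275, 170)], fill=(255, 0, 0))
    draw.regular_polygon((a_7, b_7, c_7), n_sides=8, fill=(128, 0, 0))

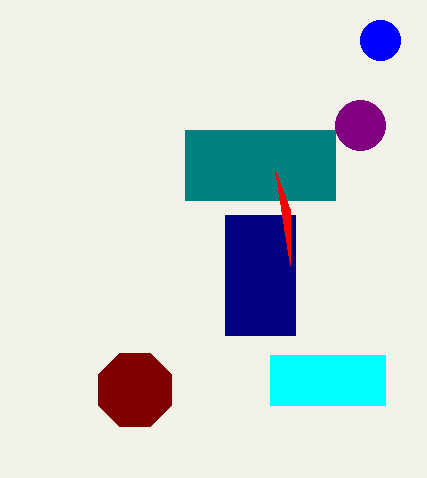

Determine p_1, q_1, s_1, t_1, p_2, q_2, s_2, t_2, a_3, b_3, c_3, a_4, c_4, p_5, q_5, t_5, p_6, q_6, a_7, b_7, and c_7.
p_1 = 225, q_1 = 215, s_1 = 295, t_1 = 335, p_2 = 270, q_2 = 355, s_2 = 385, t_2 = 405, a_3 = 360, b_3 = 125, c_3 = 25, a_4 = 380, c_4 = 20, p_5 = 185, q_5 = 130, t_5 = 200, p_6 = 290, q_6 = 210, a_7 = 135, b_7 = 390, c_7 = 40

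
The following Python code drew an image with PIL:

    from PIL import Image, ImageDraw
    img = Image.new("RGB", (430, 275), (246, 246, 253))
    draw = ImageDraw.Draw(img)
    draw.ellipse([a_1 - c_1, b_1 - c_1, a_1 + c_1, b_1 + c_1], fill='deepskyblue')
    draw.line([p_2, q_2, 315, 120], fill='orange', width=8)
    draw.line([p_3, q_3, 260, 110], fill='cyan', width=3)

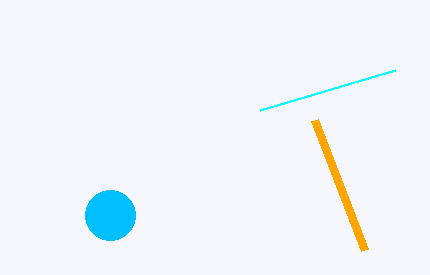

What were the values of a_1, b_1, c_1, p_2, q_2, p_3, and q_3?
a_1 = 110; b_1 = 215; c_1 = 25; p_2 = 365; q_2 = 250; p_3 = 395; q_3 = 70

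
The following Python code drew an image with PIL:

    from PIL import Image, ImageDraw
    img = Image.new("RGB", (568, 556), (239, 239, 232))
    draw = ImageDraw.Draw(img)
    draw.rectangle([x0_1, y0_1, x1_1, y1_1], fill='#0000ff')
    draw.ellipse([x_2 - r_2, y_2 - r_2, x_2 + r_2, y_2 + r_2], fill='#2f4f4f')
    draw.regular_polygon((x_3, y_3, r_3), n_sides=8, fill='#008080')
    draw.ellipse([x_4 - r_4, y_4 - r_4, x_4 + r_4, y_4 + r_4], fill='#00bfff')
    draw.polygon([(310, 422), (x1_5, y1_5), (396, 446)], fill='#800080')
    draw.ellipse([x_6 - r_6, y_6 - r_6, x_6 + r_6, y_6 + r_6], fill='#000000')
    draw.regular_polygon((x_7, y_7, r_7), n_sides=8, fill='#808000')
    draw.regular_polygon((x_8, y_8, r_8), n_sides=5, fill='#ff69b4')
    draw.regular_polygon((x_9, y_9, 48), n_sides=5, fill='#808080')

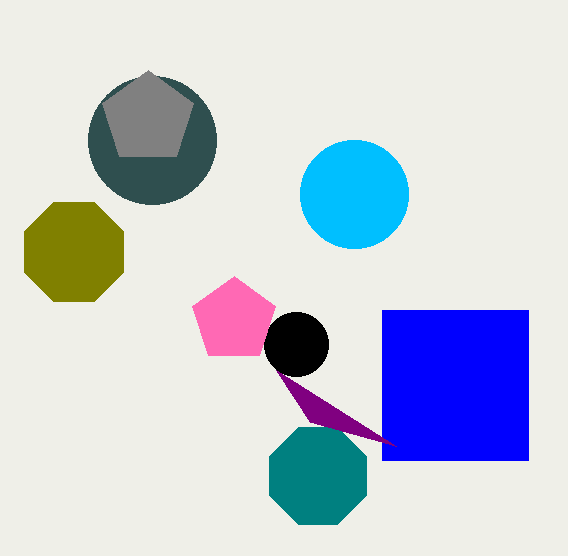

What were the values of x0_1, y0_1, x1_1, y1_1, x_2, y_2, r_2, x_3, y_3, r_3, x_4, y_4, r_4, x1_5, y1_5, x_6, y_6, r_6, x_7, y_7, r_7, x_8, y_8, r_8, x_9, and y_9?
x0_1 = 382; y0_1 = 310; x1_1 = 528; y1_1 = 460; x_2 = 152; y_2 = 140; r_2 = 64; x_3 = 318; y_3 = 476; r_3 = 52; x_4 = 354; y_4 = 194; r_4 = 54; x1_5 = 276; y1_5 = 370; x_6 = 296; y_6 = 344; r_6 = 32; x_7 = 74; y_7 = 252; r_7 = 54; x_8 = 234; y_8 = 320; r_8 = 44; x_9 = 148; y_9 = 118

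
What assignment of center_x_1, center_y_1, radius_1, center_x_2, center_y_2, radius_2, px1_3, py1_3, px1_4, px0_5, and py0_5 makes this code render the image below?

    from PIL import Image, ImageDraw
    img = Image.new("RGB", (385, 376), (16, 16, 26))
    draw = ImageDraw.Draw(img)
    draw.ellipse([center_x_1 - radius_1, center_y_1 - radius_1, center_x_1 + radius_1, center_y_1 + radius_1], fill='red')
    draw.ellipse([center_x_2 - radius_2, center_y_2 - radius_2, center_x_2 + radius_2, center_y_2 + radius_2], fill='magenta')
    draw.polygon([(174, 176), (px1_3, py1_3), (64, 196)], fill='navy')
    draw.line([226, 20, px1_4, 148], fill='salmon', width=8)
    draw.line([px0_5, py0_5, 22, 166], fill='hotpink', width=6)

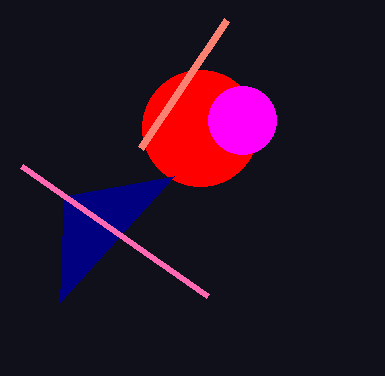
center_x_1 = 200; center_y_1 = 128; radius_1 = 58; center_x_2 = 242; center_y_2 = 120; radius_2 = 34; px1_3 = 60; py1_3 = 302; px1_4 = 140; px0_5 = 208; py0_5 = 296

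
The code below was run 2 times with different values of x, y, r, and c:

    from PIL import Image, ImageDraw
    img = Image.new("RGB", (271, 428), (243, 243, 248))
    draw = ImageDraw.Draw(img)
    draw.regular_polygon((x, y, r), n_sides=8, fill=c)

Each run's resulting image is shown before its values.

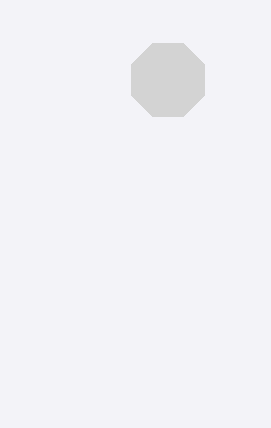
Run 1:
x = 168
y = 80
r = 40
c = 'lightgray'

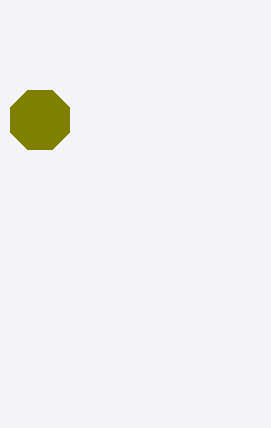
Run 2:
x = 40
y = 120
r = 32
c = 'olive'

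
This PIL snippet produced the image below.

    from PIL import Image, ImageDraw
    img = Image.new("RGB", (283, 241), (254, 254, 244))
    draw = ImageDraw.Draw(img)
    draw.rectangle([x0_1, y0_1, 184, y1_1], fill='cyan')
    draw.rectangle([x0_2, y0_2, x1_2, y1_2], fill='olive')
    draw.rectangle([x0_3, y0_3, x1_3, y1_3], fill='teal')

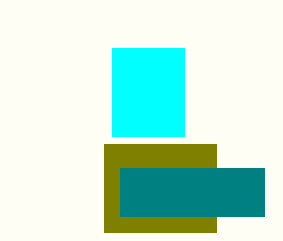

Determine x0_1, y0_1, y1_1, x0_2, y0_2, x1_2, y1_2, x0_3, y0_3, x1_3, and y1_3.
x0_1 = 112; y0_1 = 48; y1_1 = 136; x0_2 = 104; y0_2 = 144; x1_2 = 216; y1_2 = 232; x0_3 = 120; y0_3 = 168; x1_3 = 264; y1_3 = 216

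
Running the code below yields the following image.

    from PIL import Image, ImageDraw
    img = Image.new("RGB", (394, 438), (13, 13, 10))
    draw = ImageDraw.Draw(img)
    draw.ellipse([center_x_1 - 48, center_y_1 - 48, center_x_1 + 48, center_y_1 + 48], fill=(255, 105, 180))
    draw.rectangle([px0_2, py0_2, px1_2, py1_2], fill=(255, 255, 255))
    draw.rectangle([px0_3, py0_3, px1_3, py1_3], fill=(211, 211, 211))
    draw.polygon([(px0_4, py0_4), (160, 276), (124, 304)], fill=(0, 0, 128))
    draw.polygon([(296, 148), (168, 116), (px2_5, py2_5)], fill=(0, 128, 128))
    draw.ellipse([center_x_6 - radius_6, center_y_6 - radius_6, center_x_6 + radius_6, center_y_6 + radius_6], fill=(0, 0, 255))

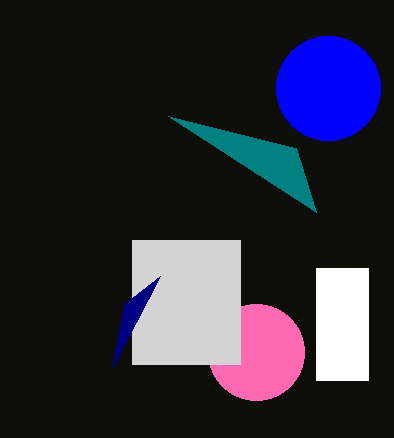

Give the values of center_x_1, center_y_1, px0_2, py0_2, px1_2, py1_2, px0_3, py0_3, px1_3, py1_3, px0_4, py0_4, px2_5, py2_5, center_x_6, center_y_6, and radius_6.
center_x_1 = 256
center_y_1 = 352
px0_2 = 316
py0_2 = 268
px1_2 = 368
py1_2 = 380
px0_3 = 132
py0_3 = 240
px1_3 = 240
py1_3 = 364
px0_4 = 112
py0_4 = 368
px2_5 = 316
py2_5 = 212
center_x_6 = 328
center_y_6 = 88
radius_6 = 52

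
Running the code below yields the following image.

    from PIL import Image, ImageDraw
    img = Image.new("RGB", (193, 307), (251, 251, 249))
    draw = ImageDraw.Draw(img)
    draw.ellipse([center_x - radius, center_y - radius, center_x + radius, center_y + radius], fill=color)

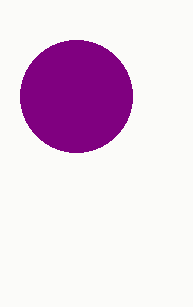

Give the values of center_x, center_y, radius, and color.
center_x = 76; center_y = 96; radius = 56; color = 'purple'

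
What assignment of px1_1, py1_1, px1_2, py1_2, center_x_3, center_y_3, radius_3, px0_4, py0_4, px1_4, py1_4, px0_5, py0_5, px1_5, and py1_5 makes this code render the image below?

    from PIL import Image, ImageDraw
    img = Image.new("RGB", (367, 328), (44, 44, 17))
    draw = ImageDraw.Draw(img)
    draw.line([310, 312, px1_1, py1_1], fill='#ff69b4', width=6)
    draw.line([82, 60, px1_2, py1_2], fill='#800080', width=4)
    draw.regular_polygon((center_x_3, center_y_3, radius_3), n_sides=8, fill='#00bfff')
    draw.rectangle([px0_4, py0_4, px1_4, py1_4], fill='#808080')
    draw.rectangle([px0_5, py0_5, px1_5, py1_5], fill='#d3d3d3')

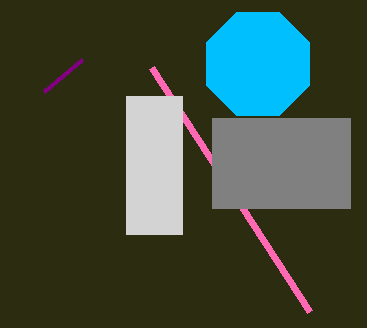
px1_1 = 152, py1_1 = 68, px1_2 = 44, py1_2 = 92, center_x_3 = 258, center_y_3 = 64, radius_3 = 56, px0_4 = 212, py0_4 = 118, px1_4 = 350, py1_4 = 208, px0_5 = 126, py0_5 = 96, px1_5 = 182, py1_5 = 234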